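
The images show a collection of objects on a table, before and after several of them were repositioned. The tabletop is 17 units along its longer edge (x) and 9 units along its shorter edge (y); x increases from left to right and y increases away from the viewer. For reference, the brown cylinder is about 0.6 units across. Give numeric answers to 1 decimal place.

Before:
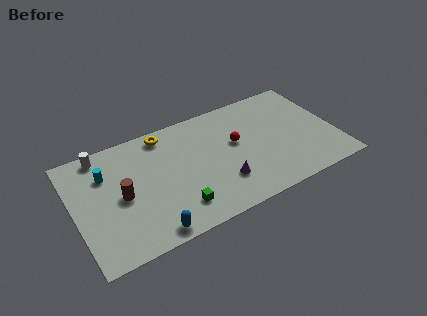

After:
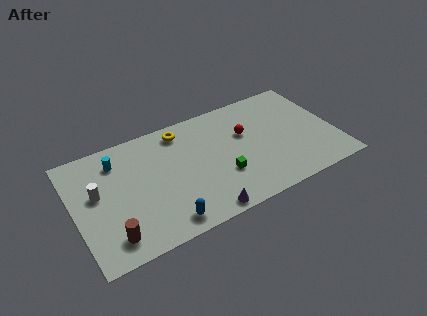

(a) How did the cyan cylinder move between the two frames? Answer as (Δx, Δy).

(0.8, 0.7)

From the two frames, the cyan cylinder sits at roughly (2.2, 6.4) before and (3.0, 7.1) after.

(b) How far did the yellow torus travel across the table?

1.1

The yellow torus was near (6.2, 7.9) before and (7.3, 7.7) after, so it travelled √(1.1² + 0.2²) ≈ 1.1 units.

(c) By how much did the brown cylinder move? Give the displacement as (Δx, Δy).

(-1.0, -2.7)

The brown cylinder was at about (3.0, 4.3) and moved to about (2.0, 1.6).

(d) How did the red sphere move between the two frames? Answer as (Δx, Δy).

(0.7, 0.5)

From the two frames, the red sphere sits at roughly (10.6, 5.2) before and (11.3, 5.7) after.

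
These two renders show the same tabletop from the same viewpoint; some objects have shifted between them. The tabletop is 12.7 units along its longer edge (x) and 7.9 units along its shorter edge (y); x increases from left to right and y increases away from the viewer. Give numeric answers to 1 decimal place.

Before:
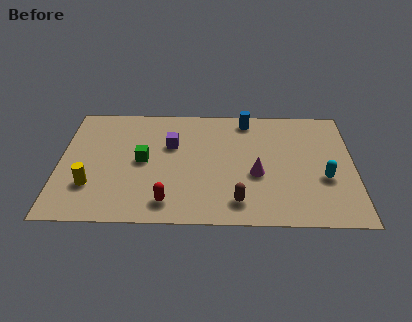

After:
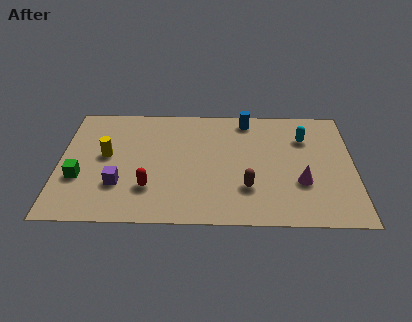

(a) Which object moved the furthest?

the purple cube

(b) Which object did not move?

the blue cylinder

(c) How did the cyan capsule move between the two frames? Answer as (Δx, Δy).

(-0.8, 2.7)

The cyan capsule started near (11.4, 3.0) and ended near (10.6, 5.7).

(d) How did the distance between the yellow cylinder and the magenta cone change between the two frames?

+1.4

Before: roughly 7.2 units apart; after: 8.6. That's 1.4 units further apart.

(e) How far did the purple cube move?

3.5

The purple cube was near (4.8, 5.1) before and (2.6, 2.4) after, so it travelled √(2.2² + 2.7²) ≈ 3.5 units.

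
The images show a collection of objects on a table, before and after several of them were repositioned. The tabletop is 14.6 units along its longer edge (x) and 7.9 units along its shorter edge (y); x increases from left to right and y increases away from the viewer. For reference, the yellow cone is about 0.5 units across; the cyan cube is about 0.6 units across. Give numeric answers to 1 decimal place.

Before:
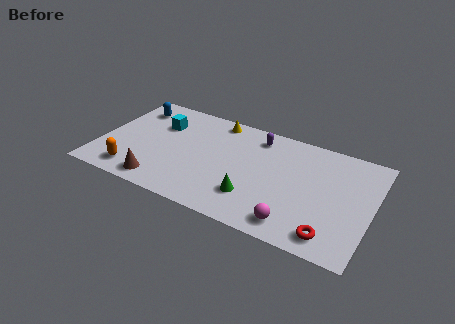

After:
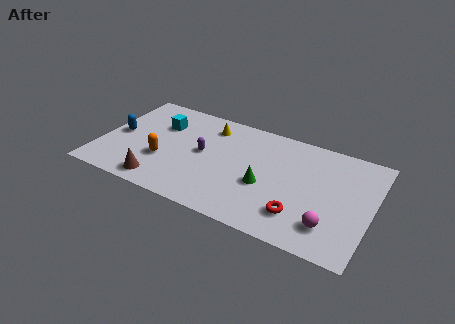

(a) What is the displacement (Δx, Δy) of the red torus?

(-1.7, 0.7)

The red torus started near (12.7, 1.2) and ended near (11.0, 1.9).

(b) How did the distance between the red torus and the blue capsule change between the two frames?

-2.1

They were about 12.4 units apart before and 10.3 after — 2.1 units closer together.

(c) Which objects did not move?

the brown cone and the cyan cube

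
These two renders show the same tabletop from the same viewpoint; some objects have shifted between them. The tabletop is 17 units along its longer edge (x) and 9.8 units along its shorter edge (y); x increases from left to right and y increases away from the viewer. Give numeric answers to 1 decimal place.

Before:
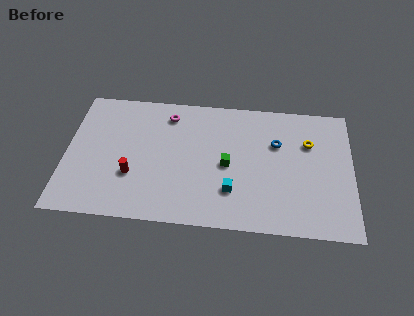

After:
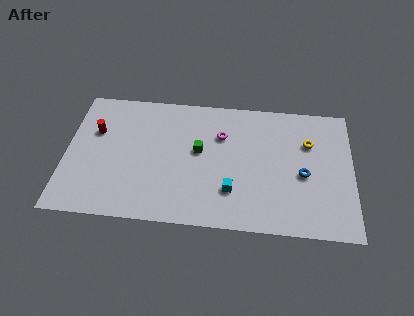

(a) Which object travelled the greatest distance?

the red cylinder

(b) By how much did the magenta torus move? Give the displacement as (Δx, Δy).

(3.2, -1.3)

From the two frames, the magenta torus sits at roughly (6.0, 8.1) before and (9.2, 6.8) after.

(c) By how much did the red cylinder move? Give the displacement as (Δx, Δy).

(-2.3, 3.1)

The red cylinder started near (4.0, 3.3) and ended near (1.7, 6.4).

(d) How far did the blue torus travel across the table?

2.7

The blue torus was near (12.5, 6.5) before and (14.1, 4.3) after, so it travelled √(1.6² + 2.2²) ≈ 2.7 units.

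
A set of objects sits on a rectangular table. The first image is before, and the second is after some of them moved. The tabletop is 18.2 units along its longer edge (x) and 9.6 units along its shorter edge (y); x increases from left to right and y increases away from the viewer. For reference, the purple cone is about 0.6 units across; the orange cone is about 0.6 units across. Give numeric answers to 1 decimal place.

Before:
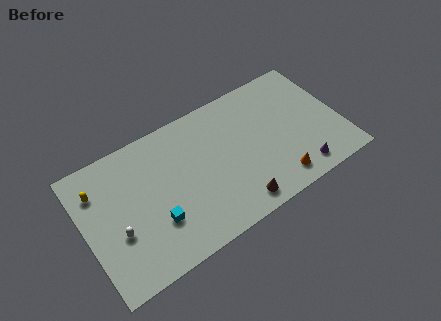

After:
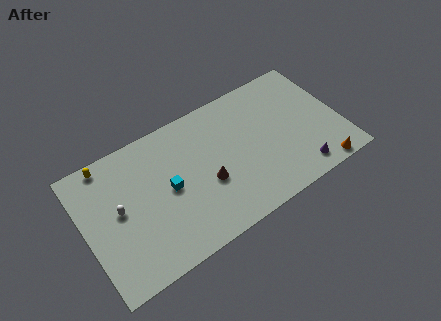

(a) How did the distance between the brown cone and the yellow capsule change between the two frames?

-2.7

Before: roughly 10.8 units apart; after: 8.1. That's 2.7 units closer together.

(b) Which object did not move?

the purple cone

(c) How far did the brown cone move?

3.0

The brown cone was near (10.2, 1.3) before and (8.5, 3.8) after, so it travelled √(1.7² + 2.5²) ≈ 3.0 units.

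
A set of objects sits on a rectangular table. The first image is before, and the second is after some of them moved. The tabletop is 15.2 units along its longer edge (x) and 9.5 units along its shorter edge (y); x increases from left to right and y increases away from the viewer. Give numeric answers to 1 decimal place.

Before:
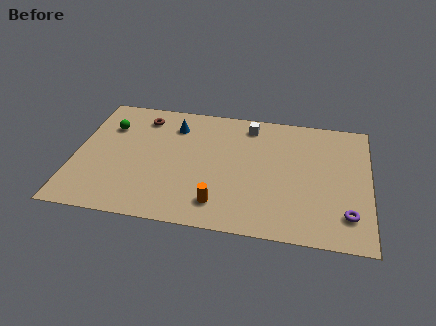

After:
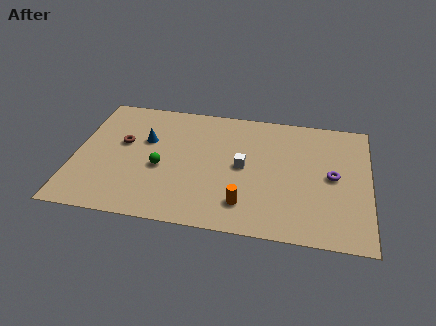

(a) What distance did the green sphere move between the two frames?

4.0

From (1.6, 6.8) to (4.5, 4.0), the green sphere covered √(2.9² + 2.8²) ≈ 4.0 units.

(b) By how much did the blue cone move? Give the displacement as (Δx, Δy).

(-1.4, -1.4)

From the two frames, the blue cone sits at roughly (5.0, 7.4) before and (3.6, 6.0) after.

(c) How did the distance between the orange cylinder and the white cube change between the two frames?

-3.6

They were about 6.4 units apart before and 2.8 after — 3.6 units closer together.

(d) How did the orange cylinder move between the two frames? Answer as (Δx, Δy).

(1.3, 0.2)

The orange cylinder was at about (7.6, 1.8) and moved to about (8.9, 2.0).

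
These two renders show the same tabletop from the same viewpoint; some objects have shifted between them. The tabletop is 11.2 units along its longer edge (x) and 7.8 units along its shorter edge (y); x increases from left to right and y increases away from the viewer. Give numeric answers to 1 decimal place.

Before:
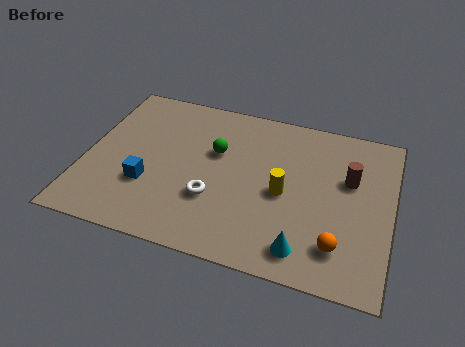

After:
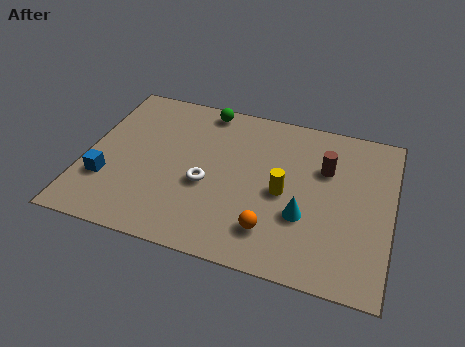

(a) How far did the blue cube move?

1.5

The blue cube was near (2.4, 2.6) before and (0.9, 2.4) after, so it travelled √(1.5² + 0.2²) ≈ 1.5 units.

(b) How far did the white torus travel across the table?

0.7

The white torus was near (4.8, 2.6) before and (4.5, 3.2) after, so it travelled √(0.3² + 0.6²) ≈ 0.7 units.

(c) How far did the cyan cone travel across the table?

1.5

The cyan cone moved from about (8.2, 1.2) to (8.1, 2.7), a distance of √(0.1² + 1.5²) ≈ 1.5.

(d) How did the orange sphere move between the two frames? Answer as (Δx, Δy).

(-2.4, 0.0)

From the two frames, the orange sphere sits at roughly (9.4, 1.7) before and (7.0, 1.7) after.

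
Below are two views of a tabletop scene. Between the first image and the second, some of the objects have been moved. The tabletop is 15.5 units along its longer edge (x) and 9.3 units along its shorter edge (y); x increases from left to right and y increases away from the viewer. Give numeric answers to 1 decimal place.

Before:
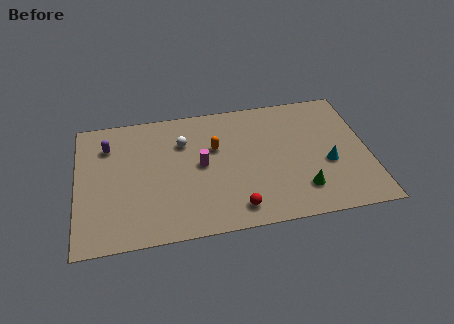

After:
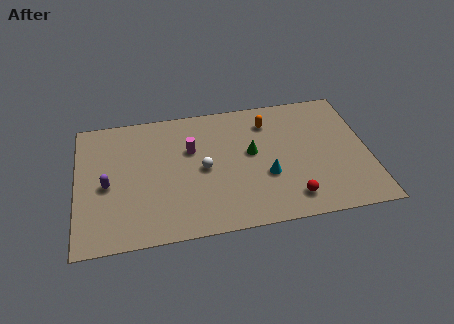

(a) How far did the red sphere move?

2.9

The red sphere was near (8.3, 1.4) before and (11.2, 1.6) after, so it travelled √(2.9² + 0.2²) ≈ 2.9 units.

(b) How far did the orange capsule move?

3.2

The orange capsule was near (7.4, 5.9) before and (10.3, 7.3) after, so it travelled √(2.9² + 1.4²) ≈ 3.2 units.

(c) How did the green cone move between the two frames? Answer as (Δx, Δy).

(-2.5, 3.1)

From the two frames, the green cone sits at roughly (11.8, 2.1) before and (9.3, 5.2) after.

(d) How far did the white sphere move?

2.3

The white sphere moved from about (5.7, 6.6) to (6.7, 4.5), a distance of √(1.0² + 2.1²) ≈ 2.3.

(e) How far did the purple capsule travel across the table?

2.8

The purple capsule moved from about (1.7, 7.0) to (1.6, 4.2), a distance of √(0.1² + 2.8²) ≈ 2.8.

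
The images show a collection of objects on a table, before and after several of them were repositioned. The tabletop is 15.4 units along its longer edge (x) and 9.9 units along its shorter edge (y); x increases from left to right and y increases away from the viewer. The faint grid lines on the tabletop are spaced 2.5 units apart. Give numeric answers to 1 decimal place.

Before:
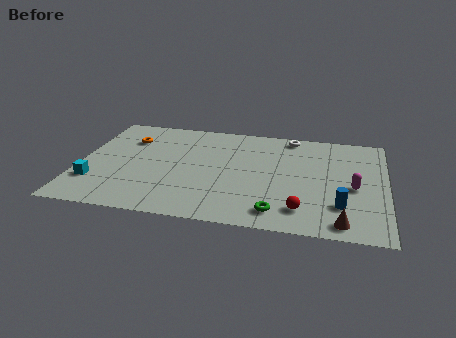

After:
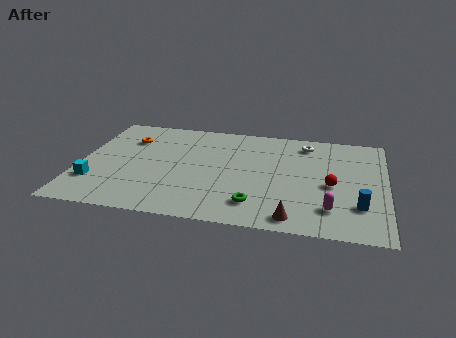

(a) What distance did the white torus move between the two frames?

1.0

The white torus moved from about (10.5, 8.9) to (11.3, 8.3), a distance of √(0.8² + 0.6²) ≈ 1.0.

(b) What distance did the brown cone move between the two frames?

2.4

The brown cone moved from about (13.3, 1.1) to (10.9, 1.1), a distance of √(2.4² + 0.0²) ≈ 2.4.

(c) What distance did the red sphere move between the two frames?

2.9

From (11.3, 1.9) to (12.7, 4.4), the red sphere covered √(1.4² + 2.5²) ≈ 2.9 units.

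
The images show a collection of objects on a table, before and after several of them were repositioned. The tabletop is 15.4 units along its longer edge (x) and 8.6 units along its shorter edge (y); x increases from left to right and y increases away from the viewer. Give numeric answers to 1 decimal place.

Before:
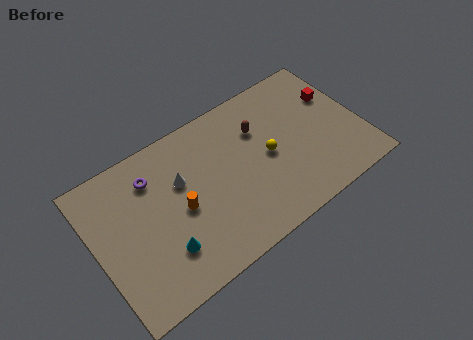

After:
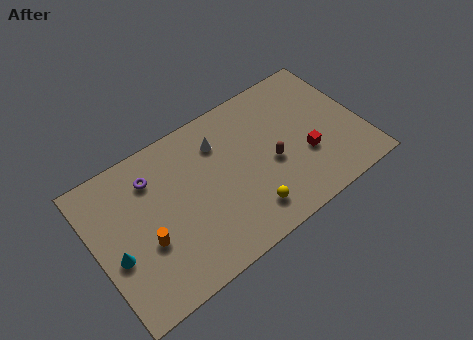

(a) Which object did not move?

the purple torus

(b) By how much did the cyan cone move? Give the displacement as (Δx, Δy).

(-2.5, 1.2)

The cyan cone started near (3.5, 2.3) and ended near (1.0, 3.5).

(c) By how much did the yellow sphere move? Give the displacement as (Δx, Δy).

(-1.7, -2.5)

From the two frames, the yellow sphere sits at roughly (10.0, 4.2) before and (8.3, 1.7) after.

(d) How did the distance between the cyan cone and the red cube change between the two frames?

-0.3

The distance was about 11.3 in the first image and 11.0 in the second, so they moved 0.3 units closer together.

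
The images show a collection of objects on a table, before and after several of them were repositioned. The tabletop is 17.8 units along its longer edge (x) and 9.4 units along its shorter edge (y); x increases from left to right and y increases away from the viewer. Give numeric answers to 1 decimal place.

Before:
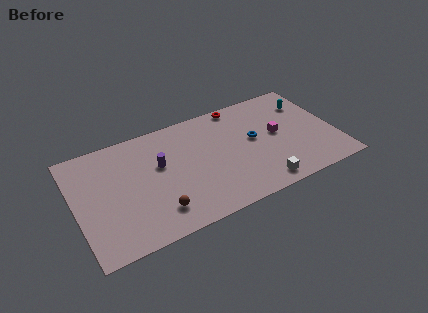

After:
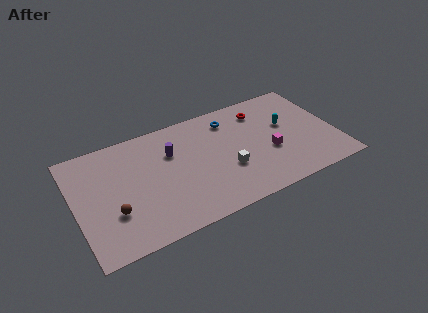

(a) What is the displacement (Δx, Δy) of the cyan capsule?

(-1.7, -1.4)

The cyan capsule was at about (16.3, 7.0) and moved to about (14.6, 5.6).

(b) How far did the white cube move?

3.0

The white cube moved from about (12.2, 1.2) to (10.2, 3.4), a distance of √(2.0² + 2.2²) ≈ 3.0.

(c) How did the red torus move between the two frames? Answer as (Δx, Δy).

(1.4, -1.1)

The red torus started near (11.7, 8.6) and ended near (13.1, 7.5).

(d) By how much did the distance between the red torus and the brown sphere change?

+2.3

Before: roughly 9.3 units apart; after: 11.6. That's 2.3 units further apart.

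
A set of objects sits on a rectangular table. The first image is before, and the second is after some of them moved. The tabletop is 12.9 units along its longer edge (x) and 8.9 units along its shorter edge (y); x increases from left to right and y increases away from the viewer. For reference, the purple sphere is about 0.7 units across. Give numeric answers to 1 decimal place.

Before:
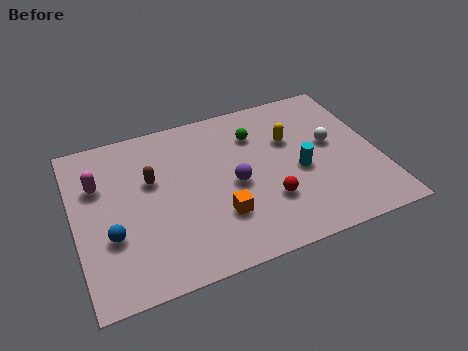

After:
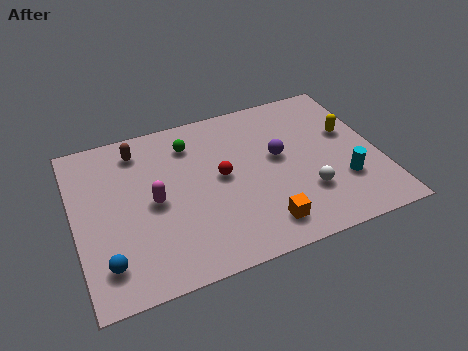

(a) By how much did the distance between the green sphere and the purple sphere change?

+1.3

Before: roughly 2.8 units apart; after: 4.1. That's 1.3 units further apart.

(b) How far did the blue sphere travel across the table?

1.3

The blue sphere was near (1.4, 3.1) before and (1.1, 1.8) after, so it travelled √(0.3² + 1.3²) ≈ 1.3 units.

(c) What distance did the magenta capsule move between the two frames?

2.8

From (1.1, 6.0) to (3.3, 4.3), the magenta capsule covered √(2.2² + 1.7²) ≈ 2.8 units.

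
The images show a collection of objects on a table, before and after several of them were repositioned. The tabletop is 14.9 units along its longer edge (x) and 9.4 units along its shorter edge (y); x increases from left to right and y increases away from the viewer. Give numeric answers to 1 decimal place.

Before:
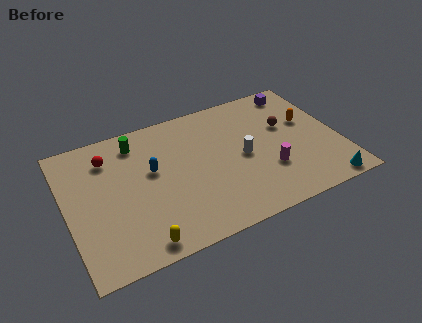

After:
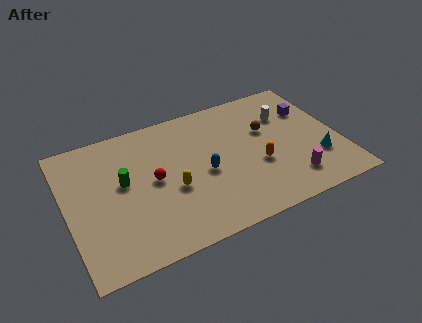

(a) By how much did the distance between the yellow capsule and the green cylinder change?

-3.9

The distance was about 6.8 in the first image and 2.9 in the second, so they moved 3.9 units closer together.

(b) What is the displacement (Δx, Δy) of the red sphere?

(2.2, -2.5)

The red sphere was at about (2.5, 7.3) and moved to about (4.7, 4.8).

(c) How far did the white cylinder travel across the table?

3.4

The white cylinder moved from about (9.6, 4.5) to (12.3, 6.6), a distance of √(2.7² + 2.1²) ≈ 3.4.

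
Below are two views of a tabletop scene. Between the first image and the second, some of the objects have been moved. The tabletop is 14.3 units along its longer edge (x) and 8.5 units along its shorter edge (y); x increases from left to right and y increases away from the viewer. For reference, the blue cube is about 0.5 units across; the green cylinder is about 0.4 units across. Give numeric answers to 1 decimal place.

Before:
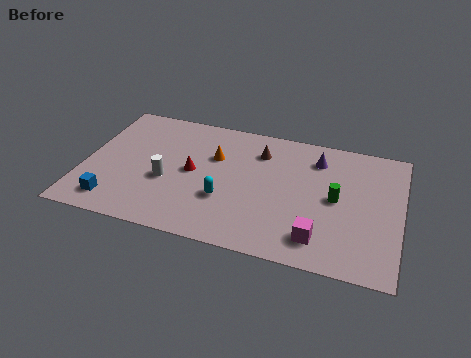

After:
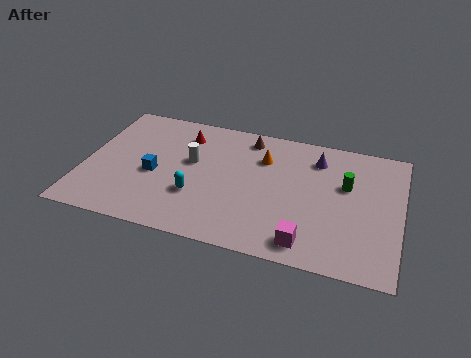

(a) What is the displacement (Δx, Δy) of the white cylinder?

(1.0, 1.6)

The white cylinder started near (3.8, 3.4) and ended near (4.8, 5.0).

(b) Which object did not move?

the purple cone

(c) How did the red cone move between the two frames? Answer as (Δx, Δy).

(-0.6, 2.4)

The red cone started near (4.9, 4.3) and ended near (4.3, 6.7).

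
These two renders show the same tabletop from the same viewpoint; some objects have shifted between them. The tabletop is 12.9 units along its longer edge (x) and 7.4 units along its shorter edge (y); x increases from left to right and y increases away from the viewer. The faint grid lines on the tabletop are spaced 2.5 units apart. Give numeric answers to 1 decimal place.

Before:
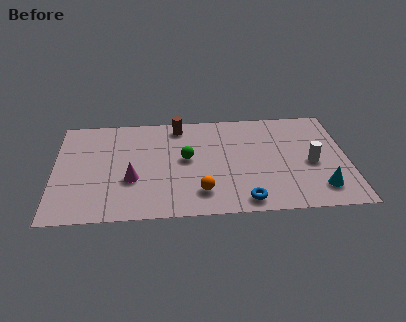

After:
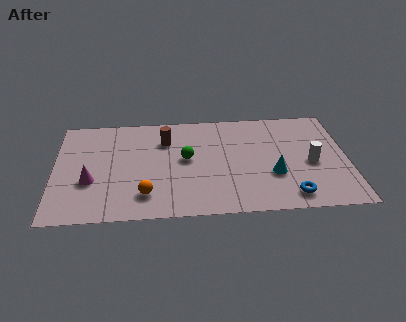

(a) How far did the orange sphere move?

2.4

From (6.4, 1.6) to (4.0, 1.6), the orange sphere covered √(2.4² + 0.0²) ≈ 2.4 units.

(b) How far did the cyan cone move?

2.3

The cyan cone was near (11.6, 1.5) before and (9.6, 2.6) after, so it travelled √(2.0² + 1.1²) ≈ 2.3 units.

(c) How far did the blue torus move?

2.0

The blue torus moved from about (8.3, 0.9) to (10.3, 1.1), a distance of √(2.0² + 0.2²) ≈ 2.0.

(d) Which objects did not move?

the white cylinder and the green sphere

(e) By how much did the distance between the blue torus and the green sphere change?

+1.4

Before: roughly 4.0 units apart; after: 5.4. That's 1.4 units further apart.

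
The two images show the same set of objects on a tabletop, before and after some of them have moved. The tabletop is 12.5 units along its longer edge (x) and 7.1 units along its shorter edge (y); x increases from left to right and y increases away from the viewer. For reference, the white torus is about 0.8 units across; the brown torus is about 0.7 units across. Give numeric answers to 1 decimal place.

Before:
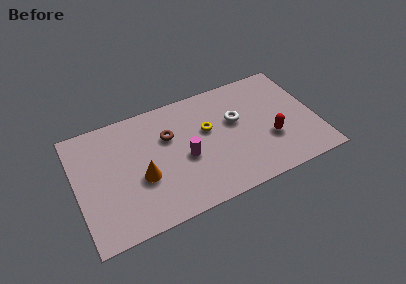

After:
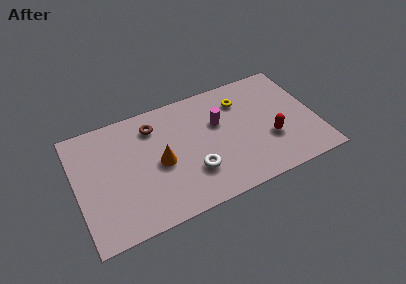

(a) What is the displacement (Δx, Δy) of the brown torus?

(-0.7, 0.9)

The brown torus started near (4.9, 4.7) and ended near (4.2, 5.6).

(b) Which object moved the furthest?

the white torus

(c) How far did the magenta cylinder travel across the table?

2.4

The magenta cylinder was near (5.6, 3.1) before and (7.5, 4.5) after, so it travelled √(1.9² + 1.4²) ≈ 2.4 units.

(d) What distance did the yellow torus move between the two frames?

2.2

The yellow torus moved from about (6.9, 4.3) to (8.8, 5.4), a distance of √(1.9² + 1.1²) ≈ 2.2.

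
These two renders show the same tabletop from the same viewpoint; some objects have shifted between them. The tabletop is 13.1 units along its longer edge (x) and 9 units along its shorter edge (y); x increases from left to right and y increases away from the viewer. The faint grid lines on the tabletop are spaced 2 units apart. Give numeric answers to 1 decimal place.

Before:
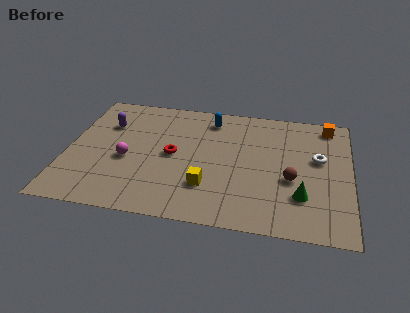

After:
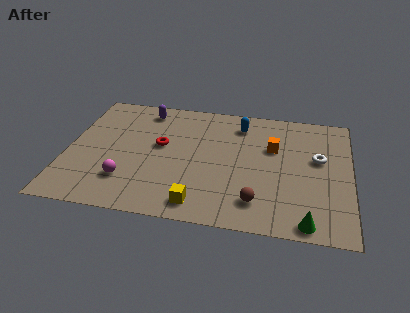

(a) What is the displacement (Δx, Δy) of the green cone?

(0.3, -1.7)

From the two frames, the green cone sits at roughly (10.9, 2.5) before and (11.2, 0.8) after.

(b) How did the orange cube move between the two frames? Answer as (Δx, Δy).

(-2.5, -2.1)

From the two frames, the orange cube sits at roughly (12.0, 7.9) before and (9.5, 5.8) after.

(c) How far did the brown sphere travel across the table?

2.3

The brown sphere moved from about (10.4, 3.6) to (8.9, 1.8), a distance of √(1.5² + 1.8²) ≈ 2.3.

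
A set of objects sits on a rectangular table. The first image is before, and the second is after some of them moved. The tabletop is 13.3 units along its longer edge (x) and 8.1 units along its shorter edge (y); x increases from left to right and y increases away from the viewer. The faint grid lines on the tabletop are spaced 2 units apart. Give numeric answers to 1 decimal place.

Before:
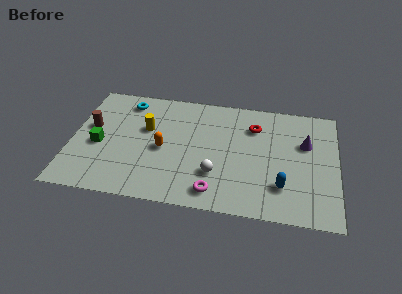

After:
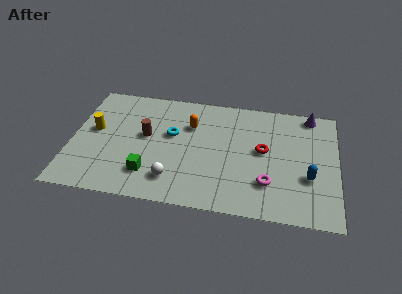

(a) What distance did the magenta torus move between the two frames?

2.8

From (7.3, 1.2) to (9.9, 2.2), the magenta torus covered √(2.6² + 1.0²) ≈ 2.8 units.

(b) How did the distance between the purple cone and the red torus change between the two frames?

+1.0

The distance was about 2.7 in the first image and 3.7 in the second, so they moved 1.0 units further apart.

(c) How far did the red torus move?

1.7

The red torus was near (9.1, 6.0) before and (9.6, 4.4) after, so it travelled √(0.5² + 1.6²) ≈ 1.7 units.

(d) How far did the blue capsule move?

1.5

The blue capsule was near (10.6, 2.1) before and (11.9, 2.9) after, so it travelled √(1.3² + 0.8²) ≈ 1.5 units.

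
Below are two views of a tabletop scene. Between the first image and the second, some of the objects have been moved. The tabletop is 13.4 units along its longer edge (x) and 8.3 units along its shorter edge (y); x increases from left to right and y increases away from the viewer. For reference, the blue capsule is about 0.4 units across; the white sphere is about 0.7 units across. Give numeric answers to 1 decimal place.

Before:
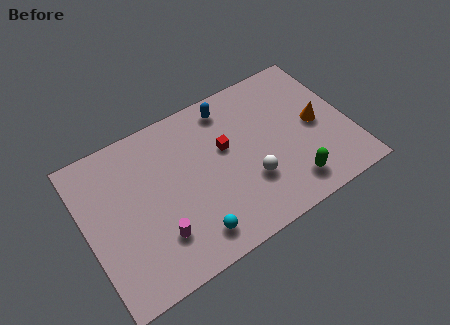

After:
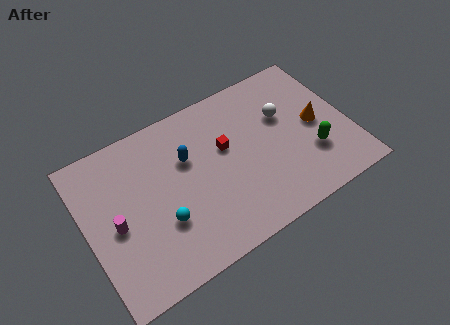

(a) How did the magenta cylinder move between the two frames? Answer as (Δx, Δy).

(-1.9, 1.6)

The magenta cylinder started near (3.3, 2.2) and ended near (1.4, 3.8).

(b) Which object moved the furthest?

the white sphere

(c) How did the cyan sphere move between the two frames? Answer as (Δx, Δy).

(-1.3, 1.4)

The cyan sphere was at about (4.9, 1.4) and moved to about (3.6, 2.8).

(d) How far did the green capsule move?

1.7

The green capsule was near (10.0, 1.5) before and (11.3, 2.6) after, so it travelled √(1.3² + 1.1²) ≈ 1.7 units.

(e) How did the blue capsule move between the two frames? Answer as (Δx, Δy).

(-2.4, -1.7)

From the two frames, the blue capsule sits at roughly (7.7, 7.1) before and (5.3, 5.4) after.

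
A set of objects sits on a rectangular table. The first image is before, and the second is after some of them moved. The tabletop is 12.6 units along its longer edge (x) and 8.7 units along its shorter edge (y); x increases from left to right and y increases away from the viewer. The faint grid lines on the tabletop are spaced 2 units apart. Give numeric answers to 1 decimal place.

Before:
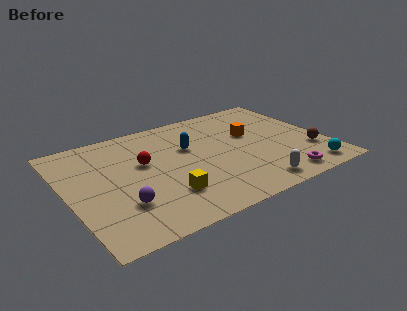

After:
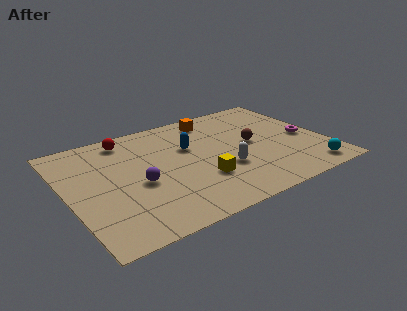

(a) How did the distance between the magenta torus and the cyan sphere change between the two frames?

+1.4

The distance was about 1.4 in the first image and 2.8 in the second, so they moved 1.4 units further apart.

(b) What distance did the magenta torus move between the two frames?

3.3

The magenta torus moved from about (9.9, 1.1) to (11.7, 3.9), a distance of √(1.8² + 2.8²) ≈ 3.3.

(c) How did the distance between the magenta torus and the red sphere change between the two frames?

+1.8

They were about 7.3 units apart before and 9.1 after — 1.8 units further apart.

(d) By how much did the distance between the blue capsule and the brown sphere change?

-3.1

The distance was about 6.3 in the first image and 3.2 in the second, so they moved 3.1 units closer together.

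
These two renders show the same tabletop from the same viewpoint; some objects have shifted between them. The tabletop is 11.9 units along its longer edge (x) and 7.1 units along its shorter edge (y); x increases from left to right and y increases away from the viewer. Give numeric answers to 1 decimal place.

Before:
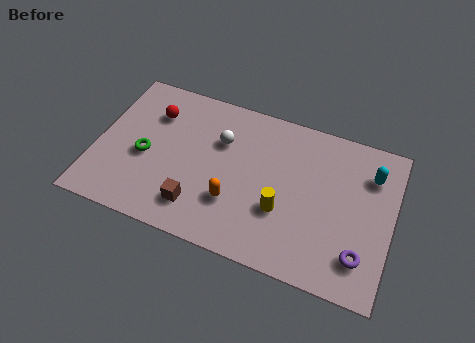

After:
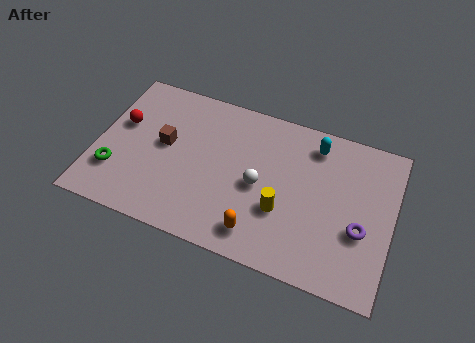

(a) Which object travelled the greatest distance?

the brown cube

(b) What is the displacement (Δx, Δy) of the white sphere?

(1.7, -1.5)

From the two frames, the white sphere sits at roughly (4.9, 4.8) before and (6.6, 3.3) after.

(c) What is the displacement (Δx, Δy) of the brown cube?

(-1.6, 2.4)

The brown cube started near (4.3, 1.5) and ended near (2.7, 3.9).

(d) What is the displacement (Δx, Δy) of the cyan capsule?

(-2.3, 0.6)

From the two frames, the cyan capsule sits at roughly (10.9, 5.3) before and (8.6, 5.9) after.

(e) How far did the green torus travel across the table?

1.6

From (2.0, 3.1) to (0.9, 2.0), the green torus covered √(1.1² + 1.1²) ≈ 1.6 units.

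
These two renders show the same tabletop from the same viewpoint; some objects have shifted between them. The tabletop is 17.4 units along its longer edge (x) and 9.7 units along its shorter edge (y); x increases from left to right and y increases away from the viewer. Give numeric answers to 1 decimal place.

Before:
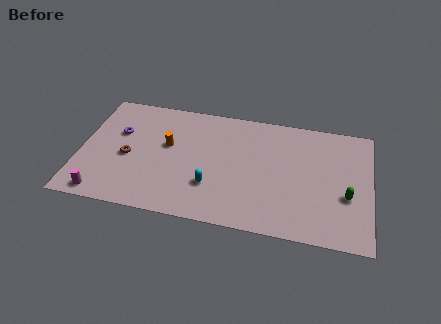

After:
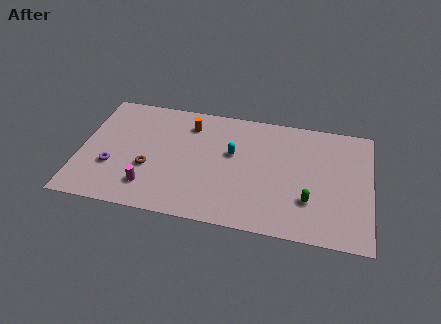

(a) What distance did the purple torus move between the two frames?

2.9

The purple torus moved from about (2.2, 6.2) to (2.0, 3.3), a distance of √(0.2² + 2.9²) ≈ 2.9.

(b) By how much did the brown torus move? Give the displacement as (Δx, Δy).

(1.3, -0.7)

From the two frames, the brown torus sits at roughly (2.9, 4.3) before and (4.2, 3.6) after.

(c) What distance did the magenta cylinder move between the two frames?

2.9

The magenta cylinder moved from about (1.6, 1.0) to (4.3, 2.1), a distance of √(2.7² + 1.1²) ≈ 2.9.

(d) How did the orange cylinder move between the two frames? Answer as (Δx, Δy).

(1.2, 2.0)

The orange cylinder started near (5.2, 5.7) and ended near (6.4, 7.7).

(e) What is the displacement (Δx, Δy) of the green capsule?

(-2.2, -0.8)

From the two frames, the green capsule sits at roughly (16.0, 3.7) before and (13.8, 2.9) after.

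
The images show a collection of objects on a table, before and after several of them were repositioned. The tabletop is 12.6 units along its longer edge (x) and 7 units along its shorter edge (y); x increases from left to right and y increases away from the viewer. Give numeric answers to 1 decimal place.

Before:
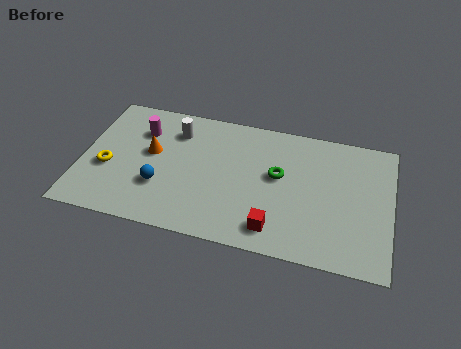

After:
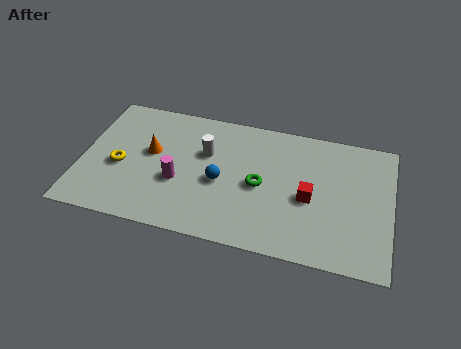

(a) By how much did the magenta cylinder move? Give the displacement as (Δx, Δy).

(1.7, -2.4)

The magenta cylinder was at about (2.3, 5.1) and moved to about (4.0, 2.7).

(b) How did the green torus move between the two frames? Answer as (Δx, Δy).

(-0.7, -0.7)

The green torus started near (8.0, 4.0) and ended near (7.3, 3.3).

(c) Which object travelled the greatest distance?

the magenta cylinder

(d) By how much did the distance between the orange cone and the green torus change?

-0.6

The distance was about 5.2 in the first image and 4.6 in the second, so they moved 0.6 units closer together.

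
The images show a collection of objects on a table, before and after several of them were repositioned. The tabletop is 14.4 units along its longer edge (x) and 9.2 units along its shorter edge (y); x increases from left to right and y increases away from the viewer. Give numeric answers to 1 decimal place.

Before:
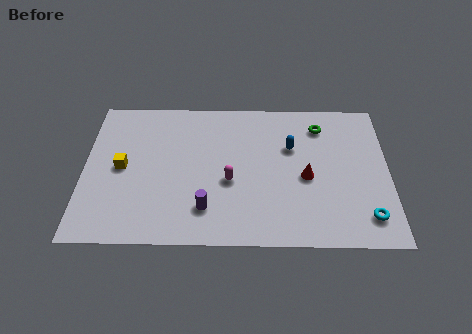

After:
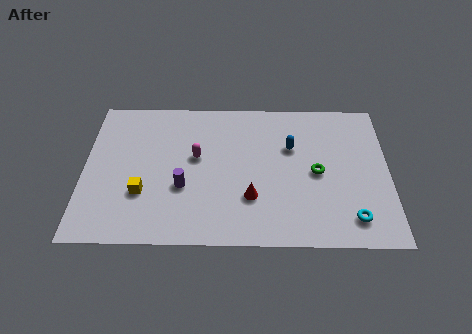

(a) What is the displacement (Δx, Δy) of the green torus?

(-0.2, -3.0)

The green torus started near (11.2, 7.4) and ended near (11.0, 4.4).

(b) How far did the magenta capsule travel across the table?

2.2

The magenta capsule moved from about (6.9, 3.8) to (5.3, 5.3), a distance of √(1.6² + 1.5²) ≈ 2.2.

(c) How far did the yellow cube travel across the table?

1.9

From (1.8, 4.6) to (2.8, 3.0), the yellow cube covered √(1.0² + 1.6²) ≈ 1.9 units.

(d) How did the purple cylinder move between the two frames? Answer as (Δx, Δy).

(-1.1, 1.3)

From the two frames, the purple cylinder sits at roughly (5.8, 2.1) before and (4.7, 3.4) after.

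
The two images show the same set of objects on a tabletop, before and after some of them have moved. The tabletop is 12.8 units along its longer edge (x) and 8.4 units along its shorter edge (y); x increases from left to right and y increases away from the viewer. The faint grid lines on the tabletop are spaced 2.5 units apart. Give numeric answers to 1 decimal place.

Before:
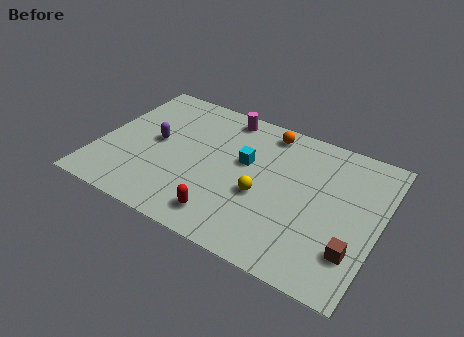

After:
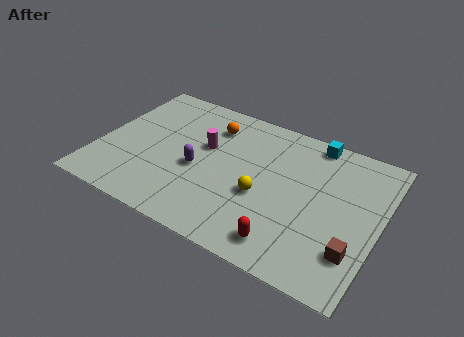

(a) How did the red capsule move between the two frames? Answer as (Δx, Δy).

(2.8, -0.1)

The red capsule started near (6.2, 1.4) and ended near (9.0, 1.3).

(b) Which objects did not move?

the brown cube and the yellow sphere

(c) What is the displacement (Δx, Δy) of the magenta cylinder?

(-0.6, -2.3)

From the two frames, the magenta cylinder sits at roughly (5.3, 7.4) before and (4.7, 5.1) after.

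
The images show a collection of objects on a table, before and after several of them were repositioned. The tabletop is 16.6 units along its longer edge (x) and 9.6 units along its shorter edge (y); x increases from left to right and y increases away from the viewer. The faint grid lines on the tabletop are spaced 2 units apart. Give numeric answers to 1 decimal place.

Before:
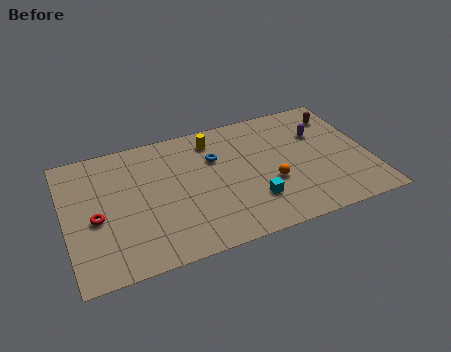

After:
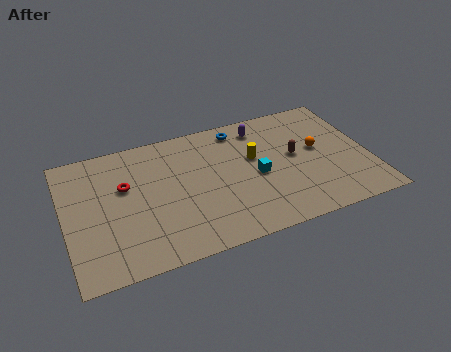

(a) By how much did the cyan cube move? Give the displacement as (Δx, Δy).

(0.4, 1.8)

From the two frames, the cyan cube sits at roughly (10.0, 2.6) before and (10.4, 4.4) after.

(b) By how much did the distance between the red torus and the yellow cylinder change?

-0.6

The distance was about 7.7 in the first image and 7.1 in the second, so they moved 0.6 units closer together.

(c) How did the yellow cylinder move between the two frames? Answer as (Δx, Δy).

(2.1, -2.1)

The yellow cylinder started near (8.3, 7.9) and ended near (10.4, 5.8).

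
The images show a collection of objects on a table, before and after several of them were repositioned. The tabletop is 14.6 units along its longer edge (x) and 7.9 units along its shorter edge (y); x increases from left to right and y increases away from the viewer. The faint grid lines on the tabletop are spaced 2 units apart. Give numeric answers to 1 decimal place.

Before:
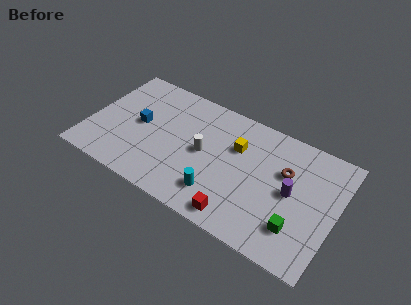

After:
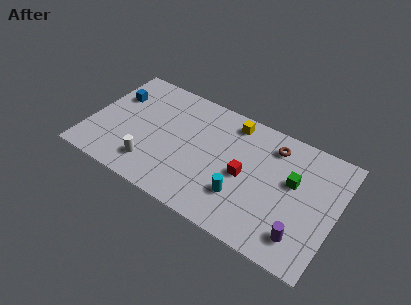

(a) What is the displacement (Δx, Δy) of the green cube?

(-0.6, 2.7)

The green cube started near (12.6, 2.0) and ended near (12.0, 4.7).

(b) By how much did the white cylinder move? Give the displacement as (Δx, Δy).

(-2.8, -2.3)

The white cylinder was at about (6.8, 4.0) and moved to about (4.0, 1.7).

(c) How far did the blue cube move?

2.1

From (2.9, 4.1) to (1.2, 5.4), the blue cube covered √(1.7² + 1.3²) ≈ 2.1 units.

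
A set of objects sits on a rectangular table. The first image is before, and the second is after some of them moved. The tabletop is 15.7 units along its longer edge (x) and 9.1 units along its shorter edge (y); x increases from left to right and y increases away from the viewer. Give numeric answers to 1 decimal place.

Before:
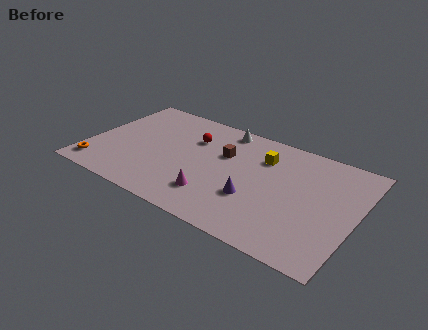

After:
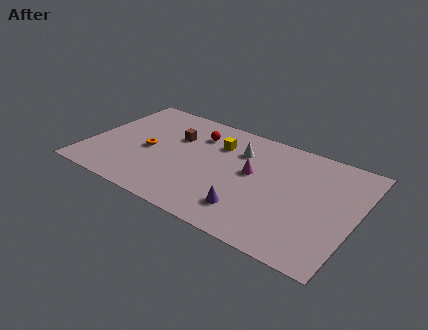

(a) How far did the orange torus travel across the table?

3.8

The orange torus moved from about (0.9, 1.4) to (3.5, 4.2), a distance of √(2.6² + 2.8²) ≈ 3.8.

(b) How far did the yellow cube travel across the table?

2.7

From (10.0, 6.7) to (7.3, 6.6), the yellow cube covered √(2.7² + 0.1²) ≈ 2.7 units.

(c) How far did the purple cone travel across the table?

1.1

The purple cone moved from about (10.0, 3.1) to (9.9, 2.0), a distance of √(0.1² + 1.1²) ≈ 1.1.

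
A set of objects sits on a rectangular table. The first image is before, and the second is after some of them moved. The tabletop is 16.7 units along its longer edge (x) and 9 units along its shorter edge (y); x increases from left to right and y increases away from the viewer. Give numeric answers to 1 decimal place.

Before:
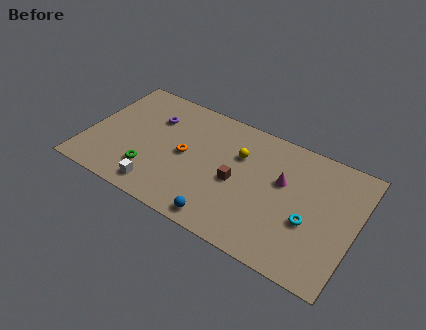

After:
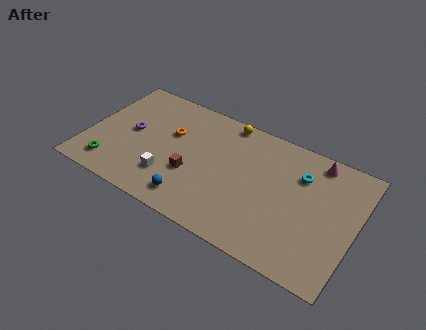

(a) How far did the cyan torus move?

3.1

The cyan torus was near (14.0, 3.5) before and (13.1, 6.5) after, so it travelled √(0.9² + 3.0²) ≈ 3.1 units.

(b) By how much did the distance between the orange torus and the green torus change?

+2.3

The distance was about 2.9 in the first image and 5.2 in the second, so they moved 2.3 units further apart.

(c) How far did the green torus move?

2.5

The green torus was near (4.2, 2.3) before and (1.8, 1.6) after, so it travelled √(2.4² + 0.7²) ≈ 2.5 units.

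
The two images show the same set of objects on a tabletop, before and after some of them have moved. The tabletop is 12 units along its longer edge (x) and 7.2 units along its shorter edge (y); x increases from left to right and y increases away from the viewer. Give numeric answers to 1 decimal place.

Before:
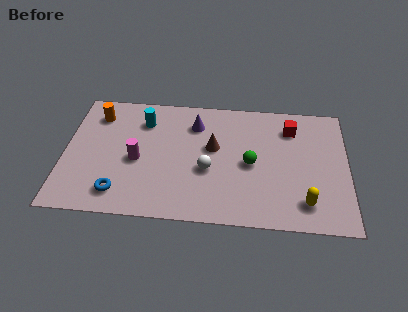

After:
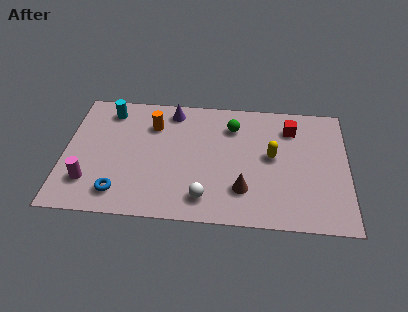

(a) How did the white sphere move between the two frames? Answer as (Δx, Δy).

(-0.1, -1.6)

The white sphere started near (6.1, 2.9) and ended near (6.0, 1.3).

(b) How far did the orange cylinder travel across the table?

2.4

From (1.3, 5.7) to (3.7, 5.3), the orange cylinder covered √(2.4² + 0.4²) ≈ 2.4 units.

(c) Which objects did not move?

the blue torus and the red cube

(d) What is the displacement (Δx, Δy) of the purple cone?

(-1.0, 0.7)

The purple cone was at about (5.5, 5.5) and moved to about (4.5, 6.2).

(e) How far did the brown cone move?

2.6

From (6.3, 4.2) to (7.6, 1.9), the brown cone covered √(1.3² + 2.3²) ≈ 2.6 units.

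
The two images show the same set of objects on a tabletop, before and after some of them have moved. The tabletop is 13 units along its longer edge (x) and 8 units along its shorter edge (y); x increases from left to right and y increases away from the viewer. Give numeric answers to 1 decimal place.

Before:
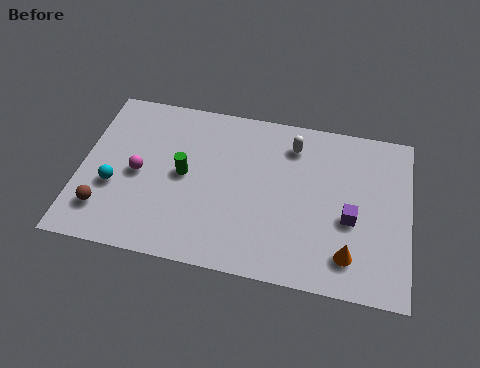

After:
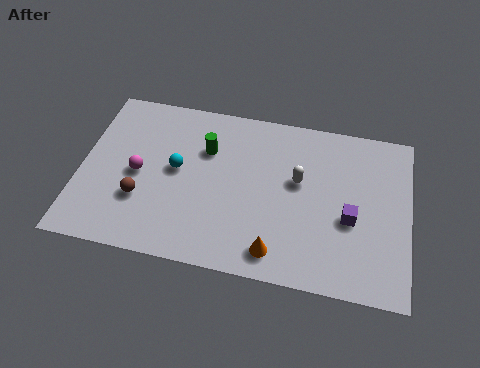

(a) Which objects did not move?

the magenta sphere and the purple cube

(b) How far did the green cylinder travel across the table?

1.6

From (4.1, 4.1) to (4.9, 5.5), the green cylinder covered √(0.8² + 1.4²) ≈ 1.6 units.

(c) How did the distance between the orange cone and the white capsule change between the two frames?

-1.8

They were about 5.4 units apart before and 3.6 after — 1.8 units closer together.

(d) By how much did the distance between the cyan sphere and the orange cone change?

-4.3

Before: roughly 9.4 units apart; after: 5.1. That's 4.3 units closer together.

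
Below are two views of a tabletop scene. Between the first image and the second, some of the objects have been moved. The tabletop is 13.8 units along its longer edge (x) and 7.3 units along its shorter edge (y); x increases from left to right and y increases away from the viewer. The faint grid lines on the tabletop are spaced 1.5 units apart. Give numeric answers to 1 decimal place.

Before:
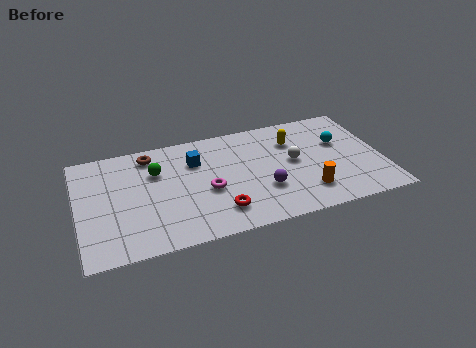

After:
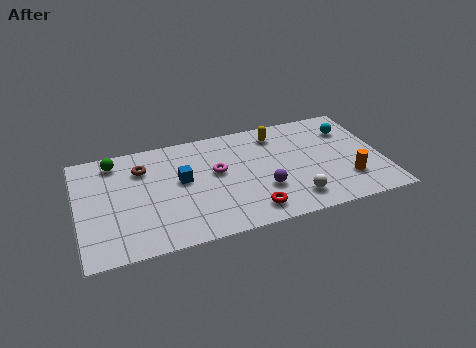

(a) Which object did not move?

the purple sphere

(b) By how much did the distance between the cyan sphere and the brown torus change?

+0.8

They were about 8.7 units apart before and 9.5 after — 0.8 units further apart.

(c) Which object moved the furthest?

the white sphere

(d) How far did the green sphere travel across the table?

2.2

The green sphere moved from about (3.6, 5.0) to (1.8, 6.2), a distance of √(1.8² + 1.2²) ≈ 2.2.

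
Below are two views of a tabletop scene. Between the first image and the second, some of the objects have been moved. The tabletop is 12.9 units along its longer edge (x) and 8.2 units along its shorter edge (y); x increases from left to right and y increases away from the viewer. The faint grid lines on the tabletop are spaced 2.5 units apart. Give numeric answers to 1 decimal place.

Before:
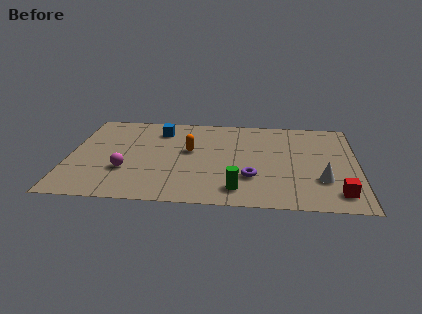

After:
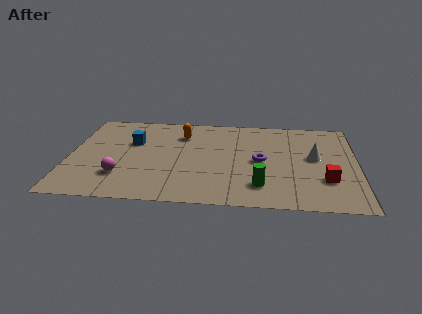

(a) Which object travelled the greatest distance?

the white cone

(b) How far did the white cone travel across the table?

2.0

The white cone was near (11.3, 2.5) before and (11.0, 4.5) after, so it travelled √(0.3² + 2.0²) ≈ 2.0 units.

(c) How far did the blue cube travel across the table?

1.7

The blue cube was near (4.0, 6.5) before and (2.8, 5.3) after, so it travelled √(1.2² + 1.2²) ≈ 1.7 units.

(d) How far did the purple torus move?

1.6

The purple torus moved from about (8.2, 2.5) to (8.6, 4.0), a distance of √(0.4² + 1.5²) ≈ 1.6.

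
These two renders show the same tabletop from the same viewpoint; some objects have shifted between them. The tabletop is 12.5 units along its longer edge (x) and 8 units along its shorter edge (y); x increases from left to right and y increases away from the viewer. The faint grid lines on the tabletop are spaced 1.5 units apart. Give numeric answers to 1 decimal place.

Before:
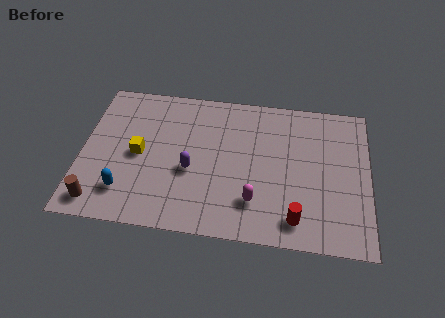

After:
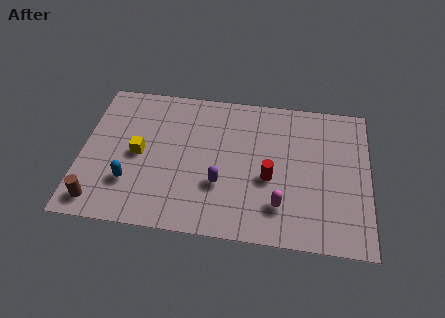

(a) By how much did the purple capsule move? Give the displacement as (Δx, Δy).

(1.3, -0.6)

From the two frames, the purple capsule sits at roughly (4.8, 3.3) before and (6.1, 2.7) after.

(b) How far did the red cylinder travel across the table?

2.3

From (9.4, 1.3) to (8.2, 3.3), the red cylinder covered √(1.2² + 2.0²) ≈ 2.3 units.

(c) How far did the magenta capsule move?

1.1

The magenta capsule moved from about (7.6, 2.0) to (8.7, 1.9), a distance of √(1.1² + 0.1²) ≈ 1.1.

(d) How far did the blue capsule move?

0.5

The blue capsule moved from about (2.0, 1.8) to (2.2, 2.3), a distance of √(0.2² + 0.5²) ≈ 0.5.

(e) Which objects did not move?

the brown cylinder and the yellow cube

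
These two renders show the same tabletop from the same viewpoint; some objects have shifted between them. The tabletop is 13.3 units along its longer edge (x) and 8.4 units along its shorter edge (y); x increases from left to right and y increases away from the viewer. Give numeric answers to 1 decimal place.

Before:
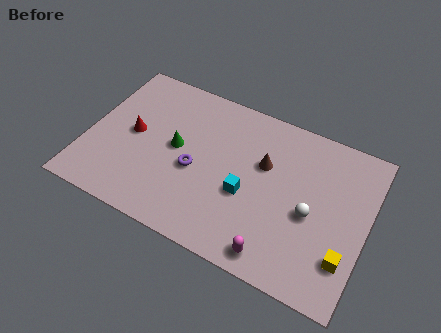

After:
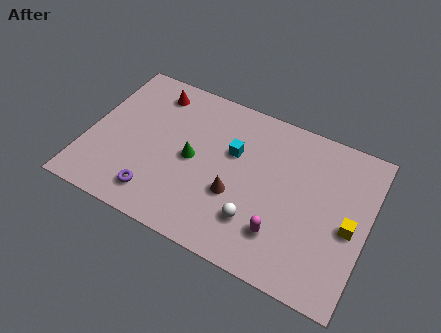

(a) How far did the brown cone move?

2.5

The brown cone moved from about (8.3, 5.3) to (7.2, 3.1), a distance of √(1.1² + 2.2²) ≈ 2.5.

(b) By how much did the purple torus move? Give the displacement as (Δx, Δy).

(-1.6, -2.1)

From the two frames, the purple torus sits at roughly (5.2, 3.6) before and (3.6, 1.5) after.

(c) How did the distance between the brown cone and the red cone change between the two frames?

-0.3

They were about 6.3 units apart before and 6.0 after — 0.3 units closer together.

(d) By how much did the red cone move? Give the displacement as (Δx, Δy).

(0.6, 2.7)

The red cone was at about (2.1, 4.3) and moved to about (2.7, 7.0).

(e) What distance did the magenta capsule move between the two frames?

1.1

The magenta capsule was near (9.4, 1.0) before and (9.5, 2.1) after, so it travelled √(0.1² + 1.1²) ≈ 1.1 units.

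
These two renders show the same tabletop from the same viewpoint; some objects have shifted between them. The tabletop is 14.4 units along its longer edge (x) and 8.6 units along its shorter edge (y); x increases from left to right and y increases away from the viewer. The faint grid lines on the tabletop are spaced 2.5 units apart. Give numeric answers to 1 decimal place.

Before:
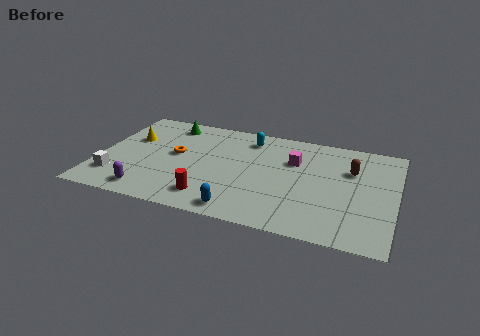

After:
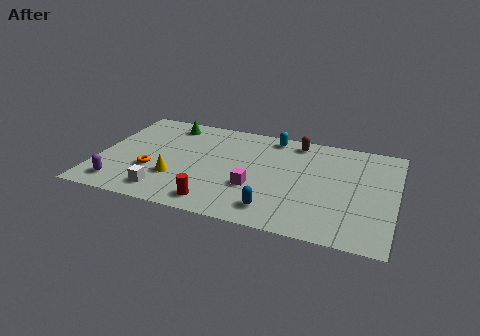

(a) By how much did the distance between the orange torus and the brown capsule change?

-0.5

They were about 8.6 units apart before and 8.1 after — 0.5 units closer together.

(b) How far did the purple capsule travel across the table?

1.4

The purple capsule moved from about (2.7, 1.2) to (1.3, 1.4), a distance of √(1.4² + 0.2²) ≈ 1.4.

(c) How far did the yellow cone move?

3.8

The yellow cone was near (1.4, 5.5) before and (3.9, 2.7) after, so it travelled √(2.5² + 2.8²) ≈ 3.8 units.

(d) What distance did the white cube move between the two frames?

2.6

From (1.0, 2.0) to (3.5, 1.4), the white cube covered √(2.5² + 0.6²) ≈ 2.6 units.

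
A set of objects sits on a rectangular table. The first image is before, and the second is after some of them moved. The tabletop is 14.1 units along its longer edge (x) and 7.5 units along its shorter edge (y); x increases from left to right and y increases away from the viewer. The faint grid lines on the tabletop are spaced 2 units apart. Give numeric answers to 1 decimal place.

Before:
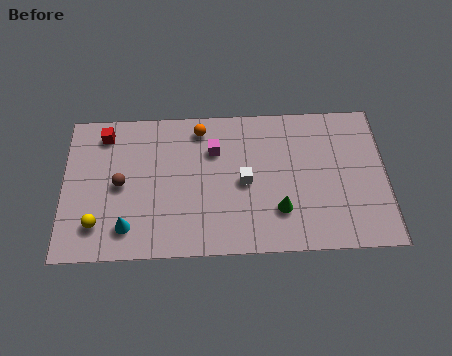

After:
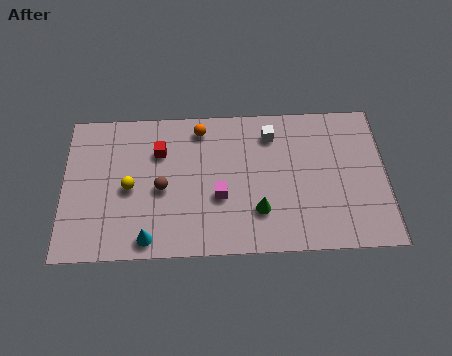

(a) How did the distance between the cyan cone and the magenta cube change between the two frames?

-1.7

The distance was about 5.4 in the first image and 3.7 in the second, so they moved 1.7 units closer together.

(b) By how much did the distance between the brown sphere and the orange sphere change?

-1.0

Before: roughly 4.4 units apart; after: 3.4. That's 1.0 units closer together.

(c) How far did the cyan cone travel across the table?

1.1

From (2.8, 1.5) to (3.7, 0.9), the cyan cone covered √(0.9² + 0.6²) ≈ 1.1 units.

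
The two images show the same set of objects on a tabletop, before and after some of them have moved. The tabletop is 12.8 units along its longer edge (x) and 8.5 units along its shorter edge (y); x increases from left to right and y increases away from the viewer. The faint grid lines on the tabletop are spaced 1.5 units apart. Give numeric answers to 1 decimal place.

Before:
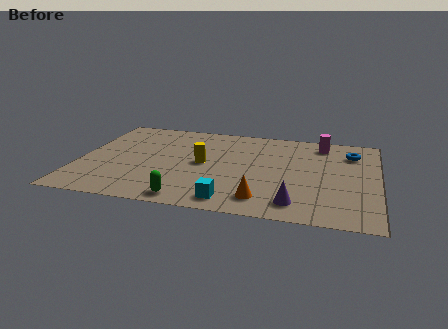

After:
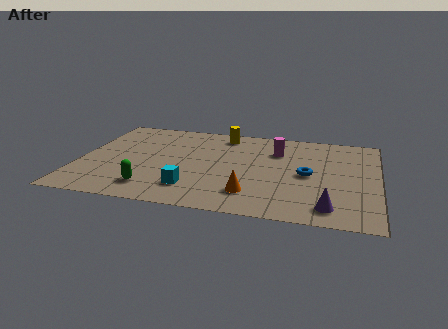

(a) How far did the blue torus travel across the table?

3.0

From (11.6, 6.5) to (9.8, 4.1), the blue torus covered √(1.8² + 2.4²) ≈ 3.0 units.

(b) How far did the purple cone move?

1.4

From (9.4, 1.4) to (10.8, 1.3), the purple cone covered √(1.4² + 0.1²) ≈ 1.4 units.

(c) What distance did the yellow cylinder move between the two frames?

3.1

The yellow cylinder moved from about (5.3, 4.3) to (6.0, 7.3), a distance of √(0.7² + 3.0²) ≈ 3.1.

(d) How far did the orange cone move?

0.6

The orange cone was near (8.0, 1.5) before and (7.5, 1.9) after, so it travelled √(0.5² + 0.4²) ≈ 0.6 units.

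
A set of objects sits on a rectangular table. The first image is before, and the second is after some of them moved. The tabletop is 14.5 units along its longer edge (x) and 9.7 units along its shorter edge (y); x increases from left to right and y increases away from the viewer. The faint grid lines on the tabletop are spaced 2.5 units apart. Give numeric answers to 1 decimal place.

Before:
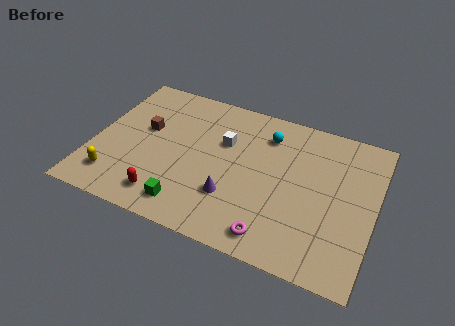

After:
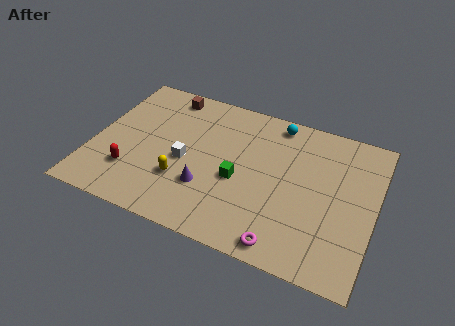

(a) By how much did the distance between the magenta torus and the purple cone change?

+1.9

They were about 2.8 units apart before and 4.7 after — 1.9 units further apart.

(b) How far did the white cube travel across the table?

2.7

The white cube was near (6.6, 6.3) before and (4.8, 4.3) after, so it travelled √(1.8² + 2.0²) ≈ 2.7 units.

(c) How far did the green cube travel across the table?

3.5

The green cube was near (5.3, 1.5) before and (7.6, 4.1) after, so it travelled √(2.3² + 2.6²) ≈ 3.5 units.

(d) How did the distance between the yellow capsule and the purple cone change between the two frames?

-4.8

The distance was about 6.1 in the first image and 1.3 in the second, so they moved 4.8 units closer together.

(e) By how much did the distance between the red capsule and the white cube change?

-2.2

Before: roughly 5.3 units apart; after: 3.1. That's 2.2 units closer together.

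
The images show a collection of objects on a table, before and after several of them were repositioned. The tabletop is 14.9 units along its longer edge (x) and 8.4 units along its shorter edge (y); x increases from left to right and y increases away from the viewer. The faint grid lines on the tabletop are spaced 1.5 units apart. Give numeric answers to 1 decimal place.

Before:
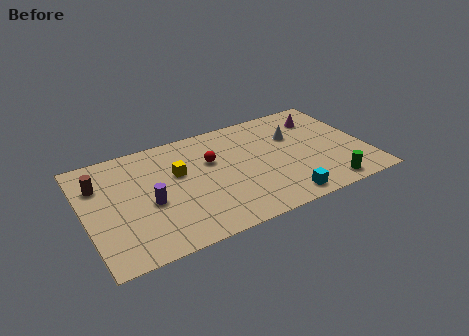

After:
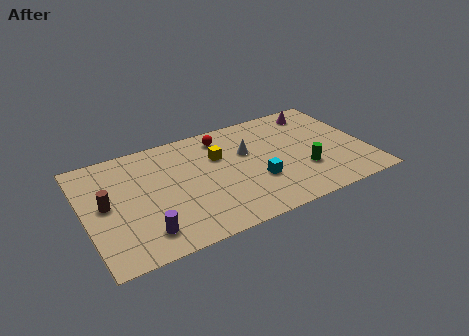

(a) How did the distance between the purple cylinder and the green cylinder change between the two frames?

-0.8

Before: roughly 9.5 units apart; after: 8.7. That's 0.8 units closer together.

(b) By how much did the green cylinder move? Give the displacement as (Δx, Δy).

(-1.0, 1.7)

The green cylinder started near (12.4, 1.0) and ended near (11.4, 2.7).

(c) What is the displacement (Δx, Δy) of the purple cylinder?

(-0.5, -2.0)

The purple cylinder was at about (3.3, 3.6) and moved to about (2.8, 1.6).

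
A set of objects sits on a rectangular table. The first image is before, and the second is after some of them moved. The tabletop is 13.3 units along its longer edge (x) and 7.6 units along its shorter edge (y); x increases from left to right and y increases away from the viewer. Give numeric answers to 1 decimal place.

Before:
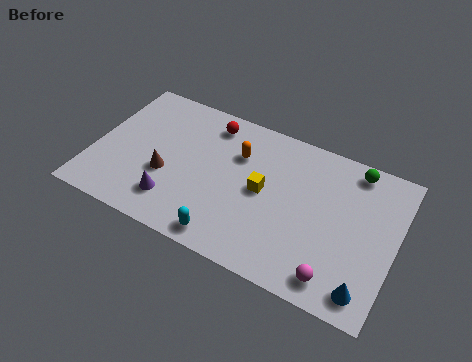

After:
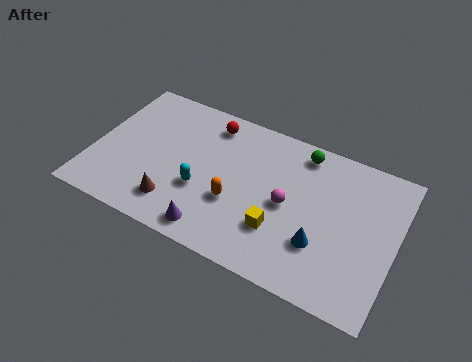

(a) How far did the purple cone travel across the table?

2.0

The purple cone moved from about (3.8, 1.7) to (5.7, 1.0), a distance of √(1.9² + 0.7²) ≈ 2.0.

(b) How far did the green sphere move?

2.3

The green sphere moved from about (11.2, 6.7) to (8.9, 6.6), a distance of √(2.3² + 0.1²) ≈ 2.3.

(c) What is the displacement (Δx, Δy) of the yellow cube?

(0.9, -1.6)

The yellow cube was at about (7.5, 3.9) and moved to about (8.4, 2.3).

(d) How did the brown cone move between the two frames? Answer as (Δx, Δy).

(0.6, -1.3)

From the two frames, the brown cone sits at roughly (3.3, 2.9) before and (3.9, 1.6) after.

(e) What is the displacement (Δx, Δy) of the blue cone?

(-2.1, 1.3)

The blue cone was at about (12.3, 1.1) and moved to about (10.2, 2.4).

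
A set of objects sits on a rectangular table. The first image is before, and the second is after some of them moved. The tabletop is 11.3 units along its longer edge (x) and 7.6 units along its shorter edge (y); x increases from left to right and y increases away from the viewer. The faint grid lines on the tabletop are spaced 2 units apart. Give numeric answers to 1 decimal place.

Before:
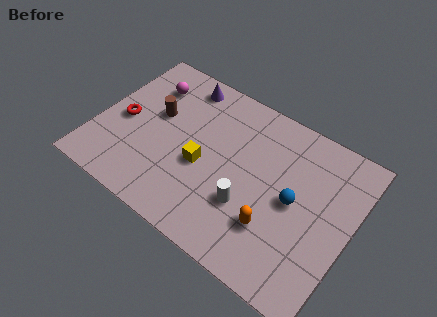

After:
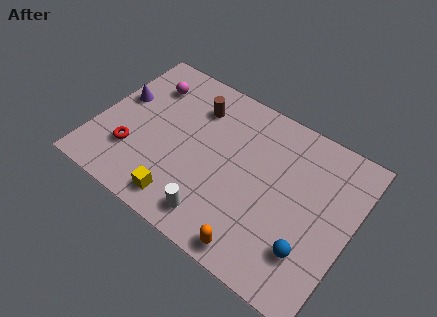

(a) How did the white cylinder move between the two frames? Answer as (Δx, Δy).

(-1.2, -1.3)

From the two frames, the white cylinder sits at roughly (7.0, 2.5) before and (5.8, 1.2) after.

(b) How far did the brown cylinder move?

2.1

The brown cylinder moved from about (2.4, 4.5) to (4.0, 5.8), a distance of √(1.6² + 1.3²) ≈ 2.1.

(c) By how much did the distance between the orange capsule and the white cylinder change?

+0.7

The distance was about 1.2 in the first image and 1.9 in the second, so they moved 0.7 units further apart.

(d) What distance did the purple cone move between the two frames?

3.2

The purple cone moved from about (3.2, 6.6) to (0.8, 4.5), a distance of √(2.4² + 2.1²) ≈ 3.2.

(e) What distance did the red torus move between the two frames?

1.5

From (1.1, 3.5) to (1.8, 2.2), the red torus covered √(0.7² + 1.3²) ≈ 1.5 units.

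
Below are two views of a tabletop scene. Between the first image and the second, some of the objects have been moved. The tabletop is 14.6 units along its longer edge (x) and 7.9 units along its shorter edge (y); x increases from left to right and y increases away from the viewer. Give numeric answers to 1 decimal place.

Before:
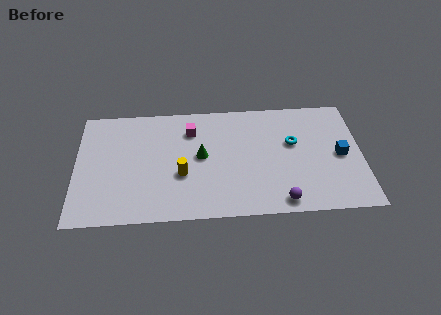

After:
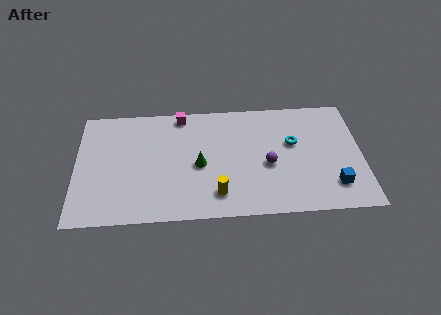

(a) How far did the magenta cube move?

1.2

From (5.9, 6.0) to (5.4, 7.1), the magenta cube covered √(0.5² + 1.1²) ≈ 1.2 units.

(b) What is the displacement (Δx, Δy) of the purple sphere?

(-0.6, 2.5)

From the two frames, the purple sphere sits at roughly (10.4, 0.9) before and (9.8, 3.4) after.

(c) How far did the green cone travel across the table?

0.6

The green cone was near (6.4, 4.2) before and (6.3, 3.6) after, so it travelled √(0.1² + 0.6²) ≈ 0.6 units.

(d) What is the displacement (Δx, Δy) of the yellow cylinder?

(1.8, -1.4)

The yellow cylinder started near (5.4, 3.0) and ended near (7.2, 1.6).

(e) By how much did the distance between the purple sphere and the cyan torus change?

-2.1

The distance was about 4.0 in the first image and 1.9 in the second, so they moved 2.1 units closer together.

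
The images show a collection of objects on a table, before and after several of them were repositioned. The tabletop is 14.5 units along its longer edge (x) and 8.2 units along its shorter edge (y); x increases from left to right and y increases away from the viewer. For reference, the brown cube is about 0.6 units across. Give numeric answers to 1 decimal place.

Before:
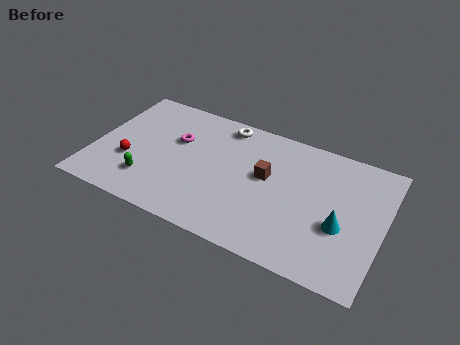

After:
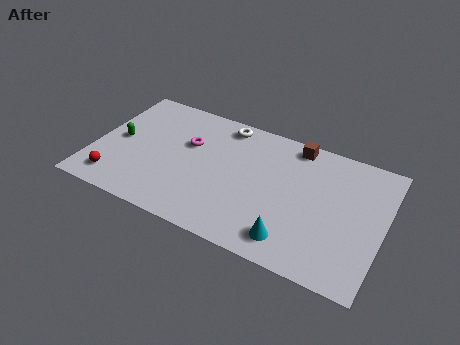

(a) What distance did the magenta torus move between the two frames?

0.6

The magenta torus moved from about (4.0, 5.2) to (4.6, 5.2), a distance of √(0.6² + 0.0²) ≈ 0.6.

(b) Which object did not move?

the white torus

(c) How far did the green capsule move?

2.8

From (3.0, 2.0) to (1.2, 4.1), the green capsule covered √(1.8² + 2.1²) ≈ 2.8 units.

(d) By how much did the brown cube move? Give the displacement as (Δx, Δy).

(1.2, 2.6)

The brown cube was at about (8.6, 4.7) and moved to about (9.8, 7.3).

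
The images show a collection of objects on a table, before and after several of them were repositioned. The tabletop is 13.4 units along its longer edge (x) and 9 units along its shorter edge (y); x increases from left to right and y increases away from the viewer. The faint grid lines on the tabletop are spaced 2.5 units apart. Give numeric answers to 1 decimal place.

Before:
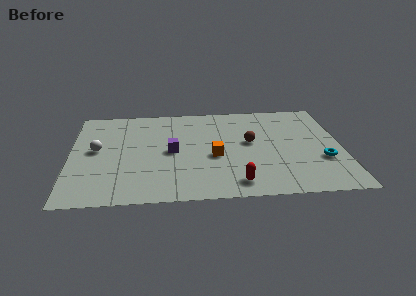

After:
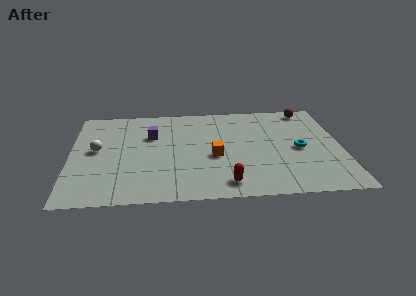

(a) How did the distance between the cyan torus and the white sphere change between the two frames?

-1.2

They were about 11.2 units apart before and 10.0 after — 1.2 units closer together.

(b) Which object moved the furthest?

the brown sphere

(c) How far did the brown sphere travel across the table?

4.2

The brown sphere moved from about (8.9, 5.0) to (11.9, 8.0), a distance of √(3.0² + 3.0²) ≈ 4.2.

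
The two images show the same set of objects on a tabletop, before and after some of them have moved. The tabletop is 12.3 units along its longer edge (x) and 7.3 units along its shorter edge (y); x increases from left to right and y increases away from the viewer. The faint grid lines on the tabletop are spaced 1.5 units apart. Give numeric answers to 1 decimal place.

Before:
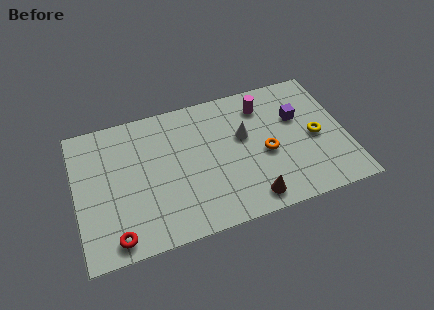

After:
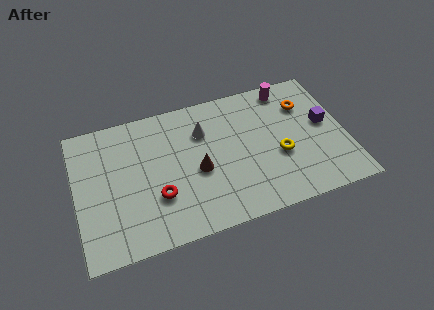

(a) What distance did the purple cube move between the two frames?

1.4

The purple cube was near (10.2, 4.7) before and (11.4, 4.0) after, so it travelled √(1.2² + 0.7²) ≈ 1.4 units.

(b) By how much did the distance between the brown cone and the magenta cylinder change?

+0.5

The distance was about 4.9 in the first image and 5.4 in the second, so they moved 0.5 units further apart.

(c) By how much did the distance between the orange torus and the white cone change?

+3.2

Before: roughly 1.5 units apart; after: 4.7. That's 3.2 units further apart.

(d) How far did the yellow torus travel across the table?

1.8

The yellow torus was near (10.9, 3.4) before and (9.2, 2.9) after, so it travelled √(1.7² + 0.5²) ≈ 1.8 units.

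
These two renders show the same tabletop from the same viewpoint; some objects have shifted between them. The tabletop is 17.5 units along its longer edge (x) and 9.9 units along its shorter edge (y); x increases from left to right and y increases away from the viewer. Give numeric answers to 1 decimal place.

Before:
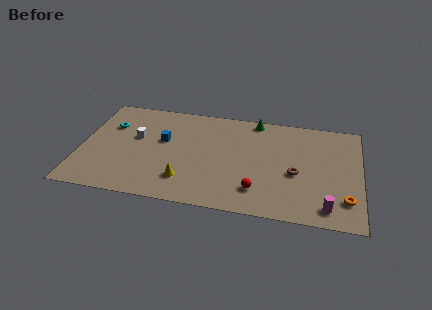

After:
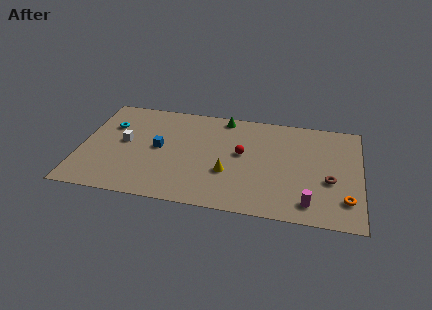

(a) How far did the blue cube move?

0.8

The blue cube was near (5.1, 5.9) before and (4.9, 5.1) after, so it travelled √(0.2² + 0.8²) ≈ 0.8 units.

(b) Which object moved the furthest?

the red sphere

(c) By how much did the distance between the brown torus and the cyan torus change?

+2.1

Before: roughly 12.1 units apart; after: 14.2. That's 2.1 units further apart.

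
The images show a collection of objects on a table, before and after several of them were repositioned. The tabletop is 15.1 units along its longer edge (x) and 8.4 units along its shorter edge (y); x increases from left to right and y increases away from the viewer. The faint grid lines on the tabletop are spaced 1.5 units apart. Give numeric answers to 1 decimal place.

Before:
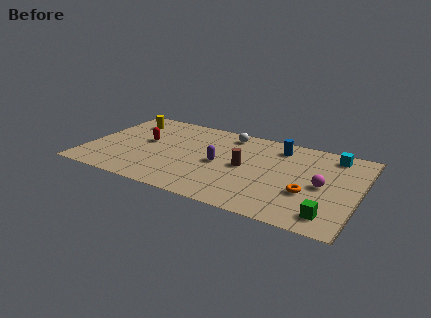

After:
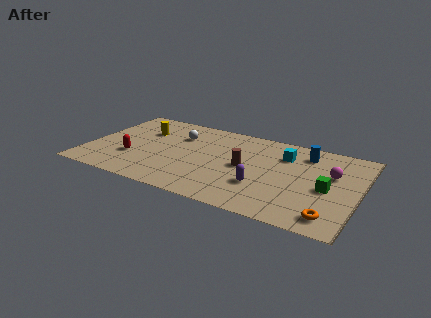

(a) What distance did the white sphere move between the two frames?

3.0

The white sphere was near (7.5, 7.2) before and (4.8, 6.0) after, so it travelled √(2.7² + 1.2²) ≈ 3.0 units.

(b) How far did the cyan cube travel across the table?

2.8

The cyan cube was near (13.4, 7.2) before and (10.8, 6.2) after, so it travelled √(2.6² + 1.0²) ≈ 2.8 units.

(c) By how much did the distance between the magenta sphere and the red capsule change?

+1.2

They were about 10.0 units apart before and 11.2 after — 1.2 units further apart.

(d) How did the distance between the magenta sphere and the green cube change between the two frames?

-1.2

They were about 2.7 units apart before and 1.5 after — 1.2 units closer together.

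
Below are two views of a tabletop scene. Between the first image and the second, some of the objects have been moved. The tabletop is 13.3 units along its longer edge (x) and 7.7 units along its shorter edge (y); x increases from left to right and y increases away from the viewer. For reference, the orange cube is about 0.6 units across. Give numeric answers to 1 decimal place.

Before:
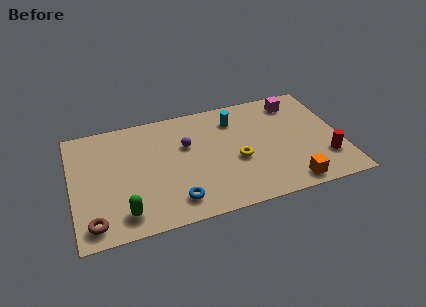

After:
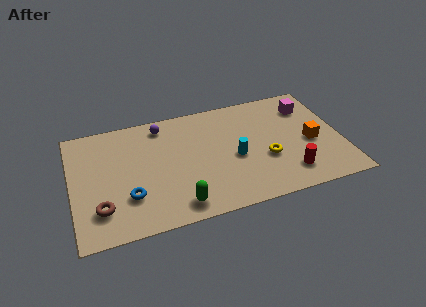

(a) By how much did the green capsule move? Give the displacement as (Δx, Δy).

(2.6, -0.2)

The green capsule was at about (2.4, 1.3) and moved to about (5.0, 1.1).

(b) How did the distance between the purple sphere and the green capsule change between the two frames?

+0.6

The distance was about 4.9 in the first image and 5.5 in the second, so they moved 0.6 units further apart.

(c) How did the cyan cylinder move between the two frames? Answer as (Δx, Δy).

(-0.2, -2.6)

The cyan cylinder was at about (8.2, 6.0) and moved to about (8.0, 3.4).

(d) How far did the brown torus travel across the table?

0.9

From (0.9, 1.1) to (1.3, 1.9), the brown torus covered √(0.4² + 0.8²) ≈ 0.9 units.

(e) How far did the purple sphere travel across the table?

2.0

The purple sphere moved from about (5.7, 4.9) to (4.6, 6.6), a distance of √(1.1² + 1.7²) ≈ 2.0.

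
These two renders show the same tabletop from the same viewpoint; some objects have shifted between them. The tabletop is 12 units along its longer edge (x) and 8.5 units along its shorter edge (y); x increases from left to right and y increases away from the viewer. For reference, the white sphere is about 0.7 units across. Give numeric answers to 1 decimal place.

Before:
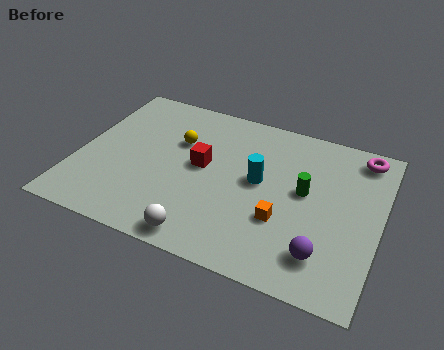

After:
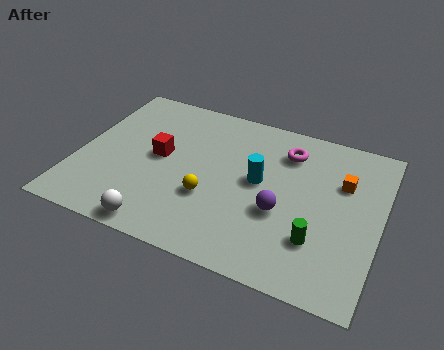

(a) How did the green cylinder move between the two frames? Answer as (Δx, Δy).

(0.7, -2.3)

The green cylinder was at about (9.0, 4.7) and moved to about (9.7, 2.4).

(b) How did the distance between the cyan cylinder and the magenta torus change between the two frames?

-2.5

Before: roughly 4.7 units apart; after: 2.2. That's 2.5 units closer together.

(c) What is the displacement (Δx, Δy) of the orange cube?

(2.1, 2.8)

The orange cube was at about (8.3, 2.9) and moved to about (10.4, 5.7).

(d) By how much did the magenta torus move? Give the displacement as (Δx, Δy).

(-2.9, -0.8)

From the two frames, the magenta torus sits at roughly (11.0, 7.4) before and (8.1, 6.6) after.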